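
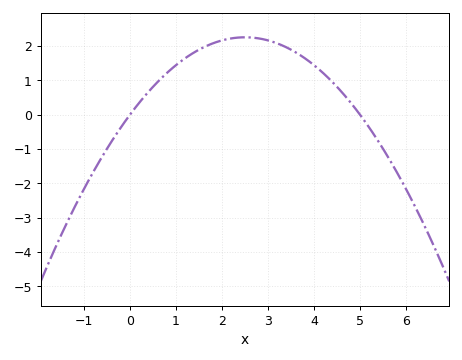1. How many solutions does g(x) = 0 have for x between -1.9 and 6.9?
2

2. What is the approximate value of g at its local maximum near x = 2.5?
2.2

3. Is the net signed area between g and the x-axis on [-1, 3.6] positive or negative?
positive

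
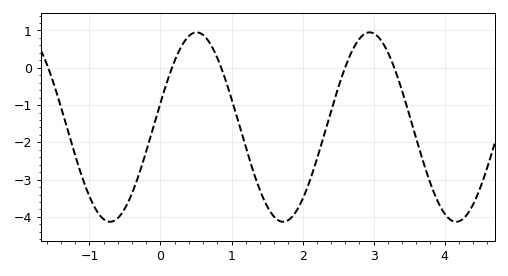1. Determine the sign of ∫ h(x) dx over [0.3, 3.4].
negative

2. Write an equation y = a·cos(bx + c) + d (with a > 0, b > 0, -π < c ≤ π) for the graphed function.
y = 2.54cos(2.6x - 1.3) - 1.59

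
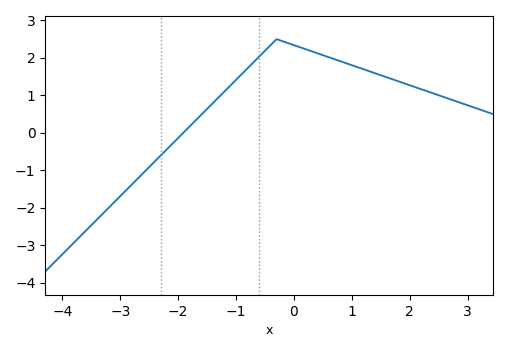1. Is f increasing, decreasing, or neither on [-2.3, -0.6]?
increasing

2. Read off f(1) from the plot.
1.81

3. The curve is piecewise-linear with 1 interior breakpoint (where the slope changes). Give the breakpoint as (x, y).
(-0.3, 2.5)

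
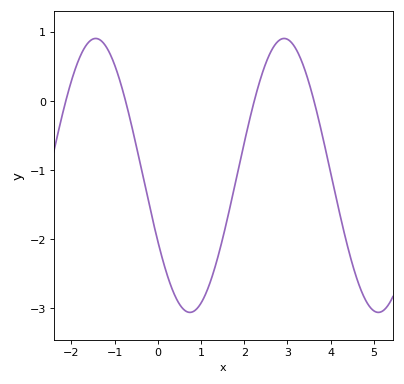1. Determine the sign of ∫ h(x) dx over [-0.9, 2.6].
negative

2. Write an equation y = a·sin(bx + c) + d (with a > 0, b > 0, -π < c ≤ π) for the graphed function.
y = 1.98sin(1.4x - 2.6) - 1.08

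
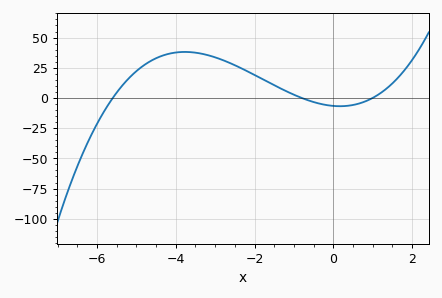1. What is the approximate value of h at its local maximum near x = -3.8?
38.1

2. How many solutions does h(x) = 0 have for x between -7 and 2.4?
3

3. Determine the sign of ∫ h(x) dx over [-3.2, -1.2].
positive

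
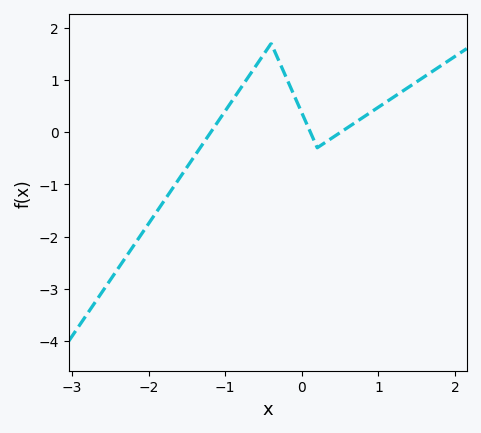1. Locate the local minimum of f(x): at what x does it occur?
0.2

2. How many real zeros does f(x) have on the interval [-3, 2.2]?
3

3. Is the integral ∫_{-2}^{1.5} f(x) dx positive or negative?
positive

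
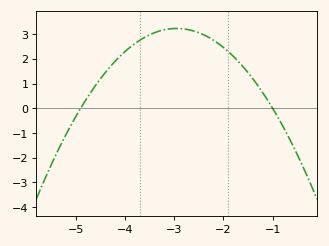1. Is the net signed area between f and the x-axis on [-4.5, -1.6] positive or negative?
positive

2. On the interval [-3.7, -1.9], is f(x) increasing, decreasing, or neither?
neither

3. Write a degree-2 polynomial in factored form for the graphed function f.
y = -0.85(x + 4.9)(x + 1)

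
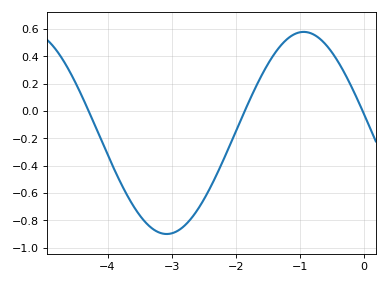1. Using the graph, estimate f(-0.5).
0.44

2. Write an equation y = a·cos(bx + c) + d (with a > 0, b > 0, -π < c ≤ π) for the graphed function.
y = 0.74cos(1.5x + 1.4) - 0.16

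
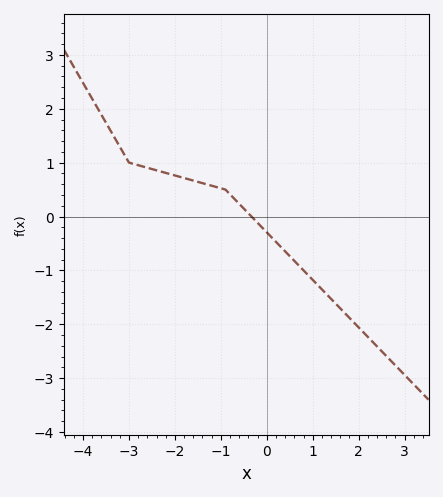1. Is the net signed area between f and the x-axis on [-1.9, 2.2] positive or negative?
negative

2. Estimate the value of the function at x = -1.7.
0.7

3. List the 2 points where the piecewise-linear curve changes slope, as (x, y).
(-3, 1); (-0.9, 0.5)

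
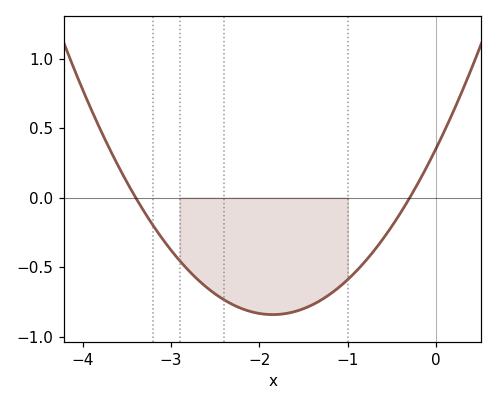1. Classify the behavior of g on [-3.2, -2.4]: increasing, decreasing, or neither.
decreasing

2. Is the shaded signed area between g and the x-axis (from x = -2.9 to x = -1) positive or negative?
negative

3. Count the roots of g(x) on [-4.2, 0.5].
2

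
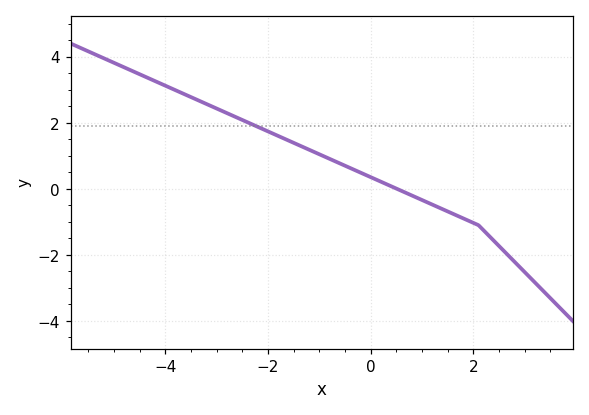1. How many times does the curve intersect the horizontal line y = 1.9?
1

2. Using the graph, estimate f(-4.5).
3.4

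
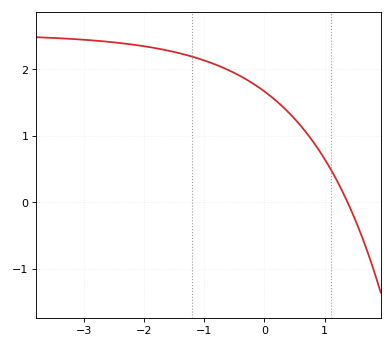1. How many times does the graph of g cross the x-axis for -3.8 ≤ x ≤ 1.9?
1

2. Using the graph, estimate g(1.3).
0.2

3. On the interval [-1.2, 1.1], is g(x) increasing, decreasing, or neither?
decreasing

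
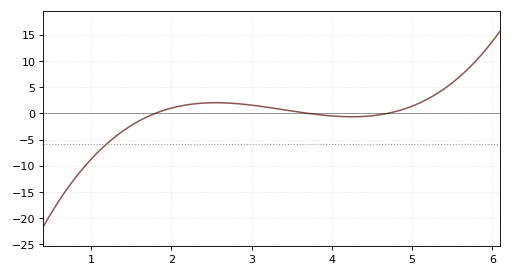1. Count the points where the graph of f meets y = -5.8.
1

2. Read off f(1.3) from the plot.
-4.5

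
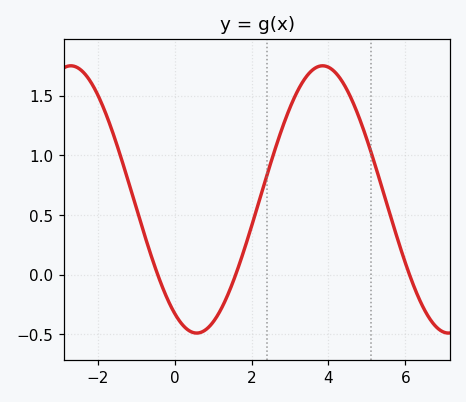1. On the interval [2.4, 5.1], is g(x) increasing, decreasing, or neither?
neither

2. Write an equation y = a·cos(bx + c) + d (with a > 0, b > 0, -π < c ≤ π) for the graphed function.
y = 1.12cos(0.96x + 2.6) + 0.63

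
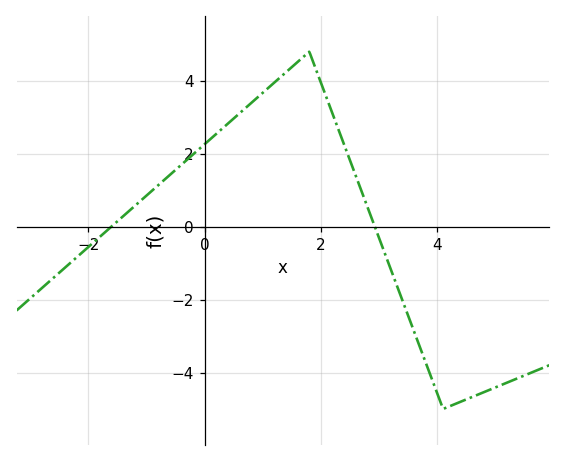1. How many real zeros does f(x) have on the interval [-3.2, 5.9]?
2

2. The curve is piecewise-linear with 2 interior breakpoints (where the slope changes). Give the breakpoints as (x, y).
(1.8, 4.8); (4.1, -5)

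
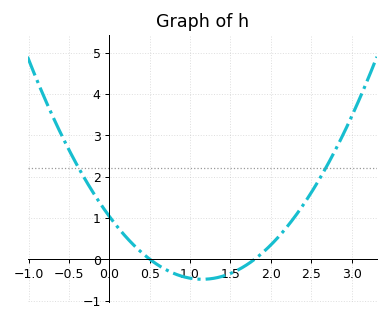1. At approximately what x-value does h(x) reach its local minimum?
1.1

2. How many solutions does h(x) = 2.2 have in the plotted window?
2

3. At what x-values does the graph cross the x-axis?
0.5, 1.8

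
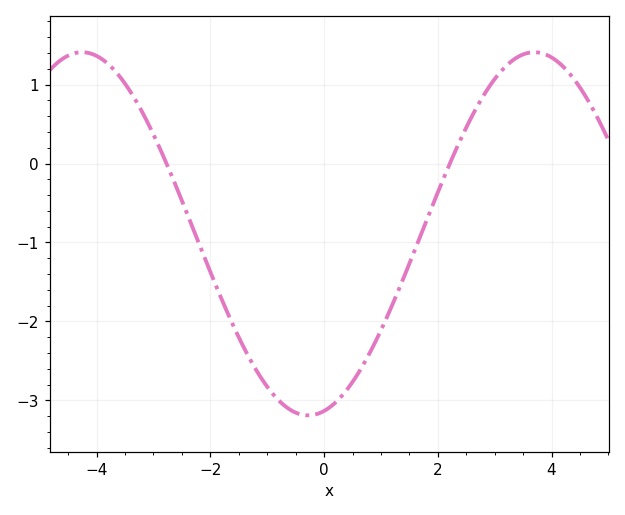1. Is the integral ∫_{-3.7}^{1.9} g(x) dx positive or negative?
negative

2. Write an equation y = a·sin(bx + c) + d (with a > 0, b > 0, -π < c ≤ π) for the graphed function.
y = 2.3sin(0.79x - 1.4) - 0.89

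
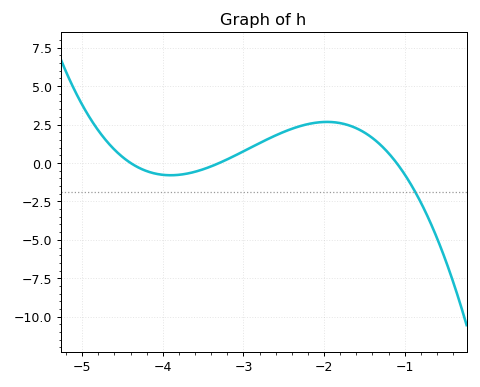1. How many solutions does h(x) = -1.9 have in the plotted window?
1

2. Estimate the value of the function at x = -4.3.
-0.4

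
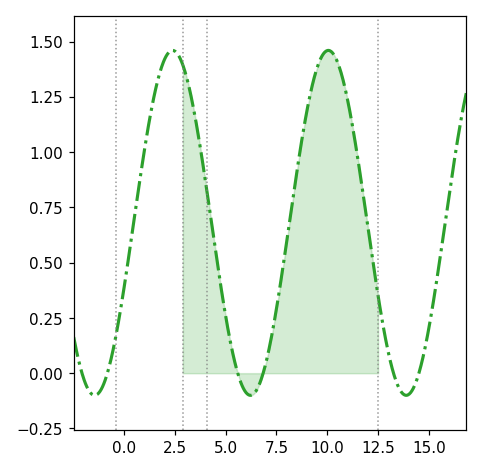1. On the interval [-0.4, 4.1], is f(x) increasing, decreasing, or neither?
neither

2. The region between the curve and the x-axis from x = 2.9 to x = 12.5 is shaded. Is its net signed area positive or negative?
positive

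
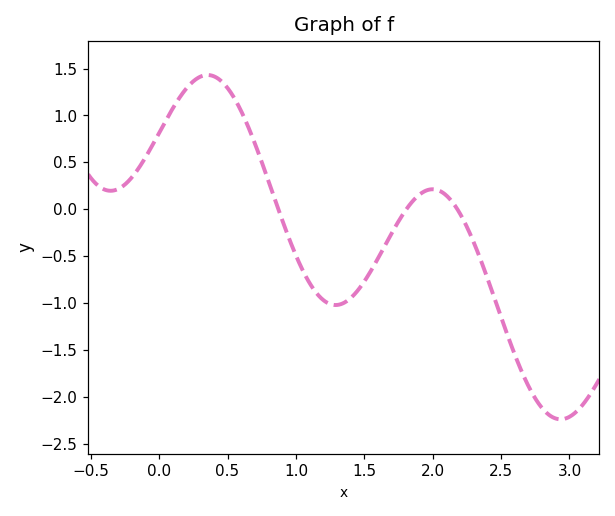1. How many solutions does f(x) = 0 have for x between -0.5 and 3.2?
3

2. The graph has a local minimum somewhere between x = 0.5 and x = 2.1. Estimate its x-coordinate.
1.29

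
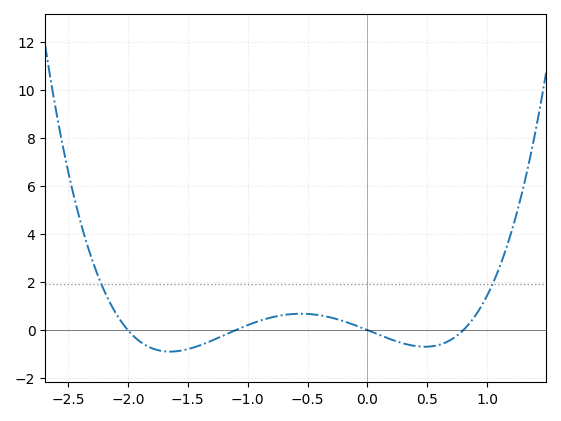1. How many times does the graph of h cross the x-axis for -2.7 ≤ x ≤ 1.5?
4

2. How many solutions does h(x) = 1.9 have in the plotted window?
2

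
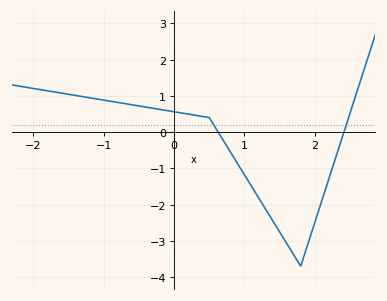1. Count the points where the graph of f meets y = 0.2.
2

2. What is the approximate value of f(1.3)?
-2.1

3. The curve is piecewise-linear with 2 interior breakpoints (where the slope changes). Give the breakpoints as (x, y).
(0.5, 0.4); (1.8, -3.7)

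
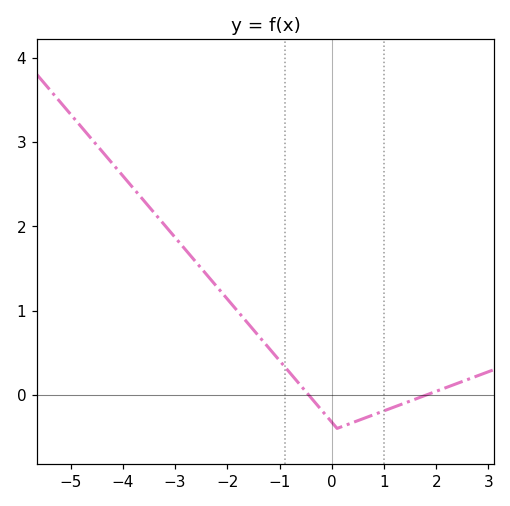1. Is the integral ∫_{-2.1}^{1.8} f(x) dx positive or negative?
positive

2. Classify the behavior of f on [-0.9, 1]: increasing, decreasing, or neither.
neither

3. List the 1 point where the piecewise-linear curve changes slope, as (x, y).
(0.1, -0.4)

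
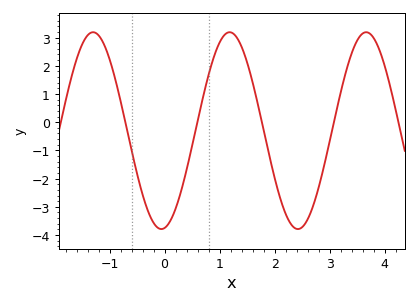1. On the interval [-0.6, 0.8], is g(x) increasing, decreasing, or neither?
neither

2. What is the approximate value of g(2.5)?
-3.7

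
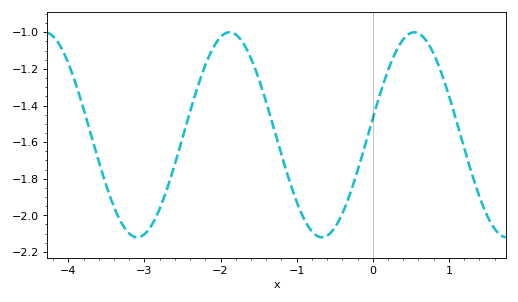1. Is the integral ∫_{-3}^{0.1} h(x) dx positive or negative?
negative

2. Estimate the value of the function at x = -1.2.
-1.66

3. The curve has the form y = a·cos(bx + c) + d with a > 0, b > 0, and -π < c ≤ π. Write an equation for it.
y = 0.56cos(2.6x - 1.4) - 1.56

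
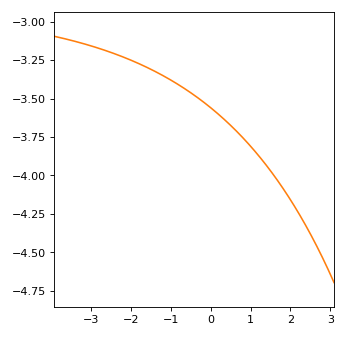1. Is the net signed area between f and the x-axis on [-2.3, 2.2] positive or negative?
negative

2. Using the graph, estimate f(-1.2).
-3.35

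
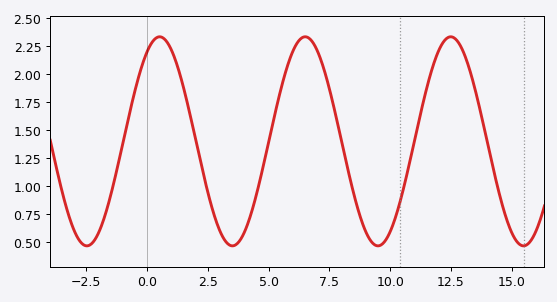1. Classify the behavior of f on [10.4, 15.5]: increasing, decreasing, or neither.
neither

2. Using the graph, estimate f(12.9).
2.25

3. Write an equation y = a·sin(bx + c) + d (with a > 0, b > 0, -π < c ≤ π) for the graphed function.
y = 0.93sin(1.05x + 1.02) + 1.4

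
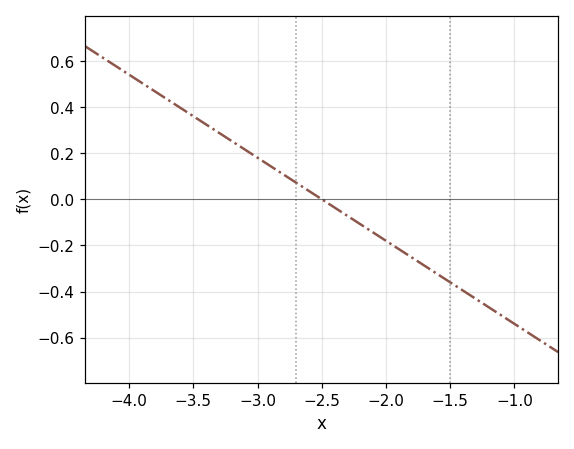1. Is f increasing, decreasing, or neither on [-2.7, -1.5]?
decreasing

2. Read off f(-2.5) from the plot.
0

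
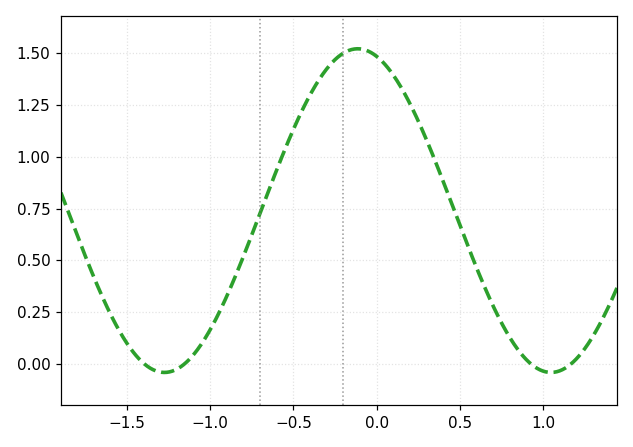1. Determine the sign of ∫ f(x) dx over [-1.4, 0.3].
positive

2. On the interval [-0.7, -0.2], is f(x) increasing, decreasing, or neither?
increasing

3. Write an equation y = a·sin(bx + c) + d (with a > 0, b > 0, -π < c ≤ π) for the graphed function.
y = 0.78sin(2.71x + 1.88) + 0.74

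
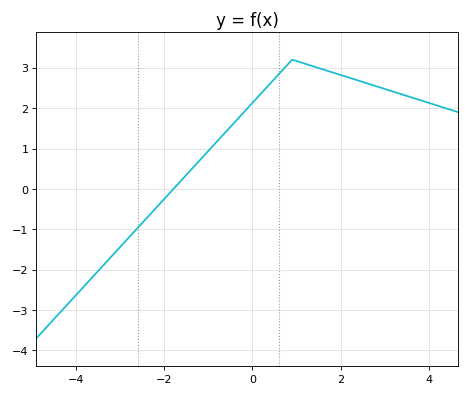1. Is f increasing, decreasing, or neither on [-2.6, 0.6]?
increasing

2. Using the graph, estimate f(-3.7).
-2.3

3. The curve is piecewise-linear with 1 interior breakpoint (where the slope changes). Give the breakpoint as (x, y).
(0.9, 3.2)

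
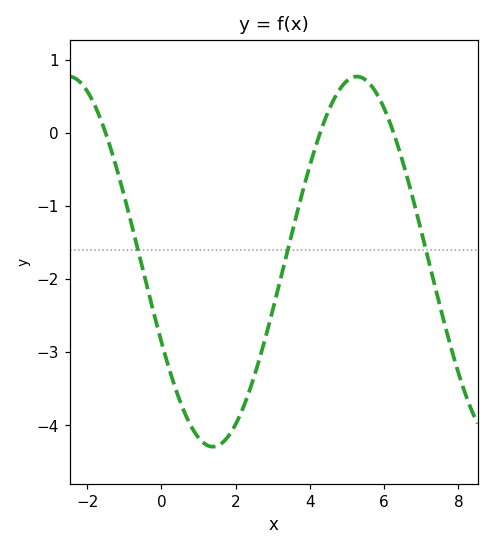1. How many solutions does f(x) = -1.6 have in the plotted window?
3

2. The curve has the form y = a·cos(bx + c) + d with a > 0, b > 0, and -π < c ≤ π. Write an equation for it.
y = 2.53cos(0.81x + 2.02) - 1.76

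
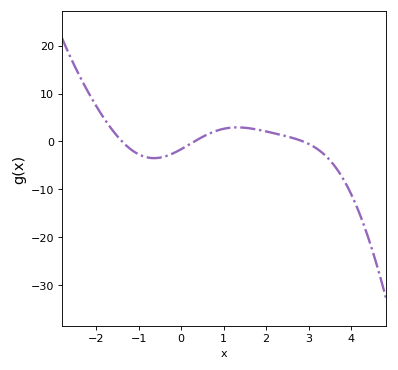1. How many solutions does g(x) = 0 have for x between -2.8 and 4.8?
3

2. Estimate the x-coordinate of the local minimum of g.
-0.6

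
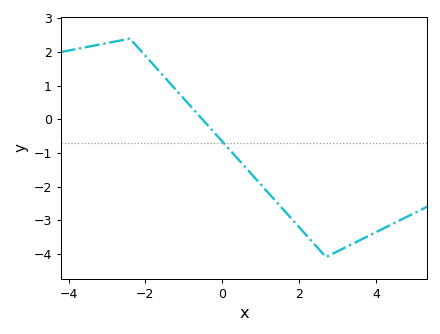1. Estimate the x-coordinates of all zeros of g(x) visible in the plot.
-0.517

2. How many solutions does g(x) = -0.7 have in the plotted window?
1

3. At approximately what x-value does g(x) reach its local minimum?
2.7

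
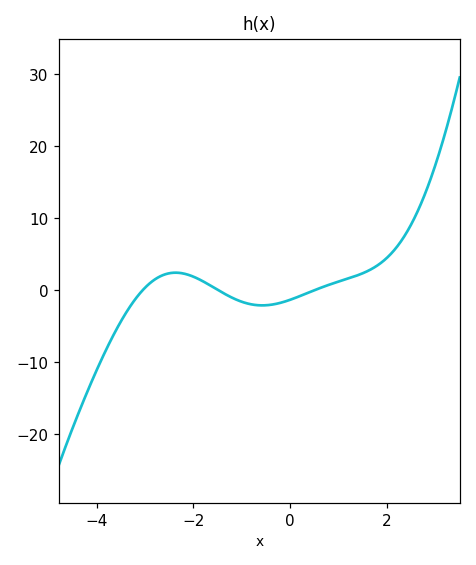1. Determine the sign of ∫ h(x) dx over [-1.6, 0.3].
negative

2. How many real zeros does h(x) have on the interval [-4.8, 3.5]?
3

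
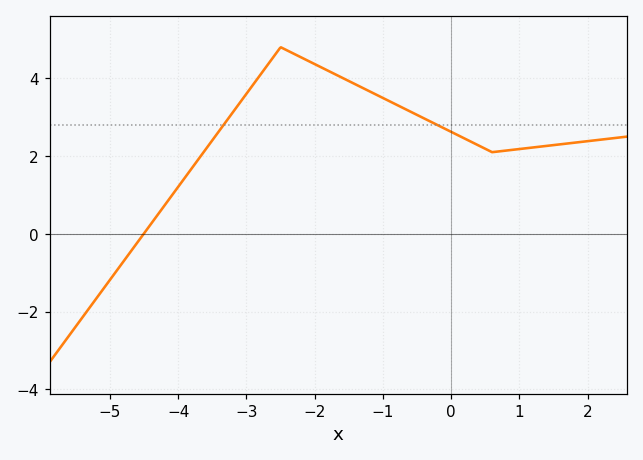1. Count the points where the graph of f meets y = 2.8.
2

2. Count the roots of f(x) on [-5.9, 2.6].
1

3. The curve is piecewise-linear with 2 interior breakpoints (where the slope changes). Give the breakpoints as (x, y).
(-2.5, 4.8); (0.6, 2.1)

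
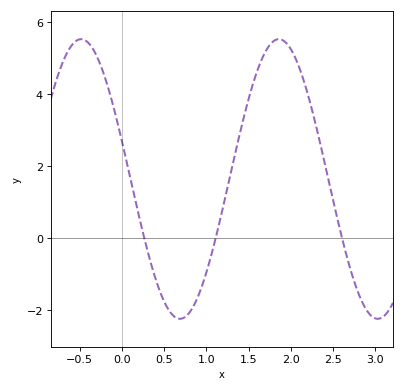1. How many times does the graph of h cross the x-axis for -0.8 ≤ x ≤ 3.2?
3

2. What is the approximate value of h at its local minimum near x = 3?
-2.24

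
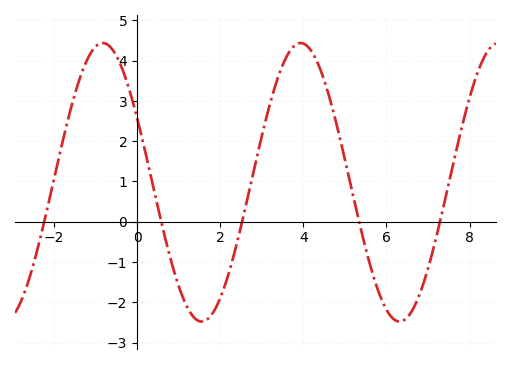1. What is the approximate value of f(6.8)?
-1.79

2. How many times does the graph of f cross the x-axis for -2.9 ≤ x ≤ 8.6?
5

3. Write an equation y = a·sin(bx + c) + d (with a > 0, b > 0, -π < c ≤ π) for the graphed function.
y = 3.46sin(1.32x + 2.66) + 0.98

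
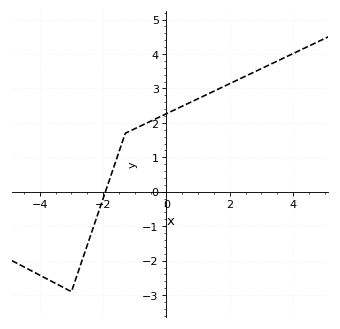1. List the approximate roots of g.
-2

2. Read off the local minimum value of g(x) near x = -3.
-2.9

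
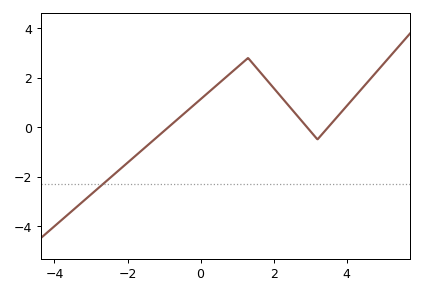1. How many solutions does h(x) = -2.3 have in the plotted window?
1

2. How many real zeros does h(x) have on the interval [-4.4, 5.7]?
3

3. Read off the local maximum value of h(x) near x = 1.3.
2.8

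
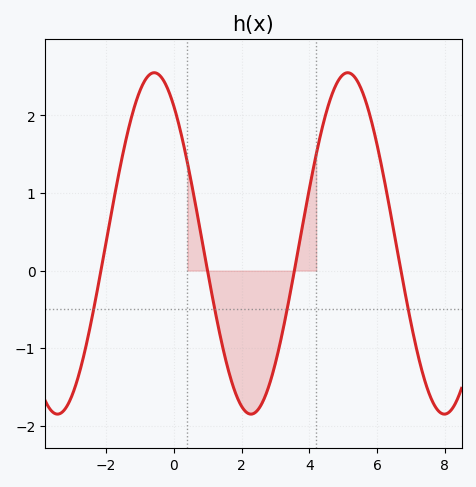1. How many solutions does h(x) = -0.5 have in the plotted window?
4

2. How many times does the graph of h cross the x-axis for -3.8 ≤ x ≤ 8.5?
4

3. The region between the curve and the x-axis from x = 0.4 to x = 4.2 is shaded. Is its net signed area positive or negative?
negative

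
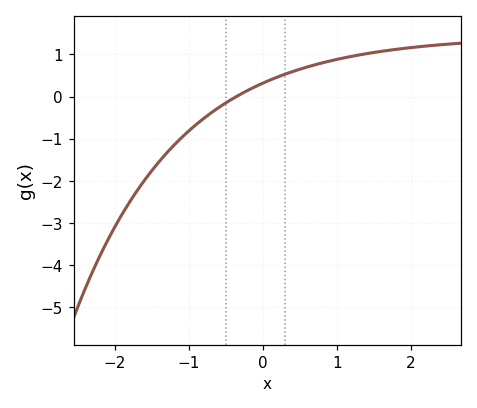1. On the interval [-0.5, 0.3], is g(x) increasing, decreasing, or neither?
increasing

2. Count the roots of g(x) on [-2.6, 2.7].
1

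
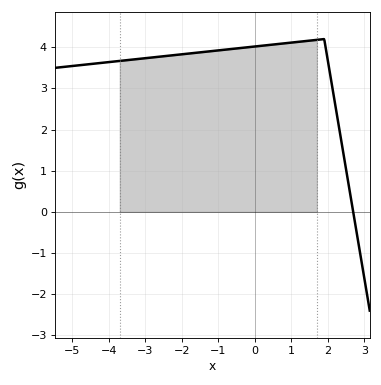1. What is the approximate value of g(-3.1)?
3.7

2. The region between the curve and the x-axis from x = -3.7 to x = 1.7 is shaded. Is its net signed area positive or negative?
positive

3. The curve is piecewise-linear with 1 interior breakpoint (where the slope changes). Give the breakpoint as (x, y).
(1.9, 4.2)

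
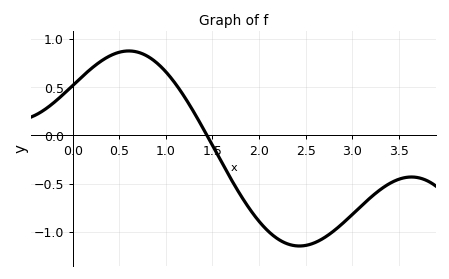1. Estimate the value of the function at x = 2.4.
-1.14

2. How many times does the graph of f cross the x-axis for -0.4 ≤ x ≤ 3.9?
1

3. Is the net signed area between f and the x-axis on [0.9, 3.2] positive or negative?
negative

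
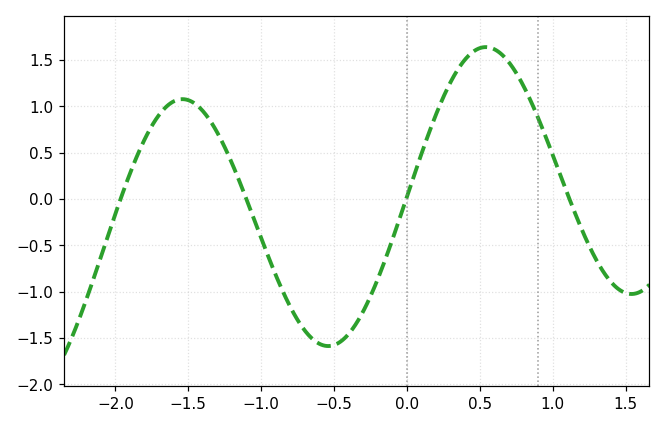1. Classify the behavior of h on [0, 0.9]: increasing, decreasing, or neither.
neither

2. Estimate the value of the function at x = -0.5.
-1.6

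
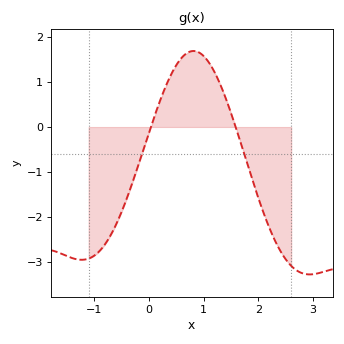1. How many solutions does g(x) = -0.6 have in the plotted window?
2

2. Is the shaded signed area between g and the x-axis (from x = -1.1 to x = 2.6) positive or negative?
negative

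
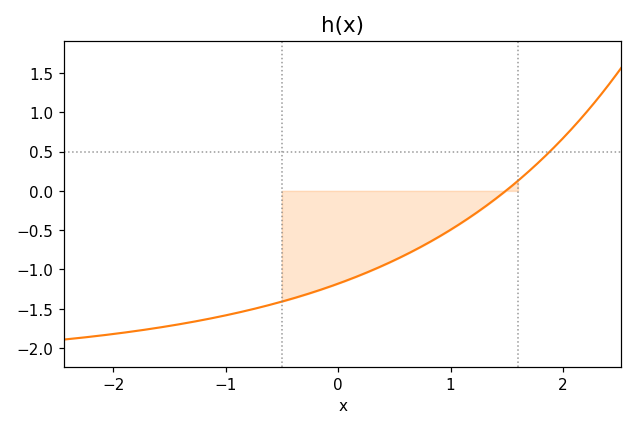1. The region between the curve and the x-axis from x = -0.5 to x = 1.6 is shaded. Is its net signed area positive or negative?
negative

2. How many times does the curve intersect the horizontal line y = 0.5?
1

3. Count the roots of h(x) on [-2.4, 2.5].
1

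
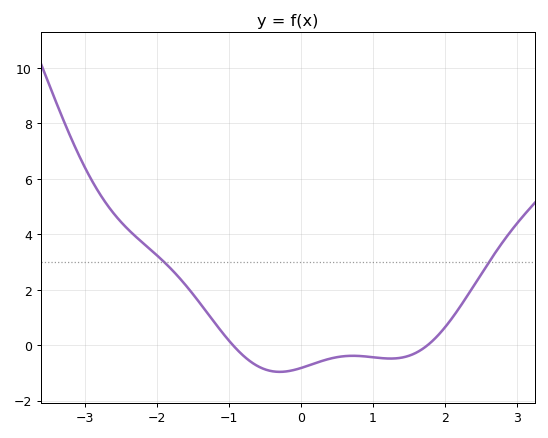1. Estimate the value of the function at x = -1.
0.161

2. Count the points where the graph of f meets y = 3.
2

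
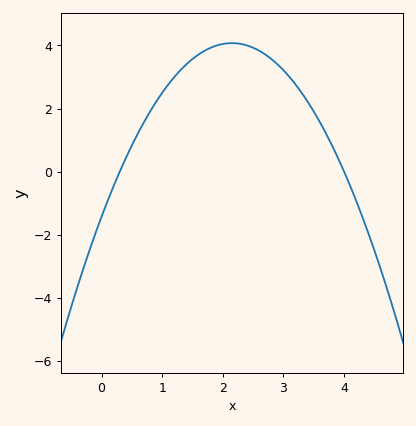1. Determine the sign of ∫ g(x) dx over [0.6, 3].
positive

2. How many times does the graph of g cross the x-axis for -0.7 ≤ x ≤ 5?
2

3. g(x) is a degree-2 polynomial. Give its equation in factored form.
y = -1.19(x - 0.3)(x - 4)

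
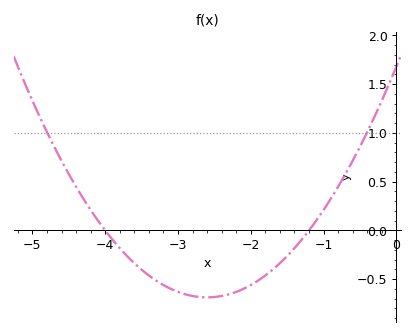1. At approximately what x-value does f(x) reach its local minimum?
-2.6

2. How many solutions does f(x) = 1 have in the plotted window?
2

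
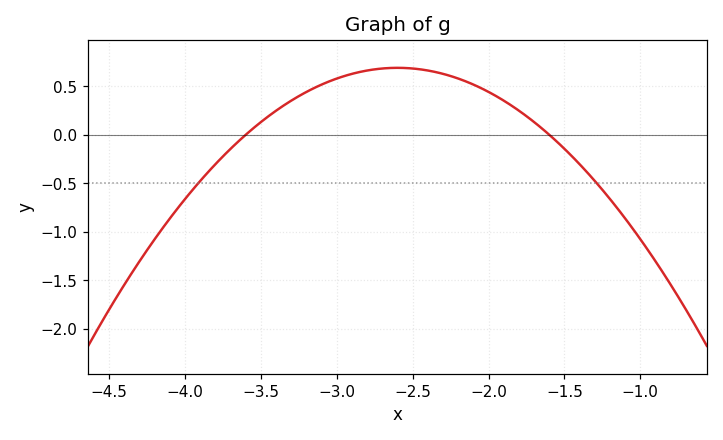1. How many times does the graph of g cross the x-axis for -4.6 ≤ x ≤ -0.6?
2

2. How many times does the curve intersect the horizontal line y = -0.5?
2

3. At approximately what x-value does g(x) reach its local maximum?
-2.6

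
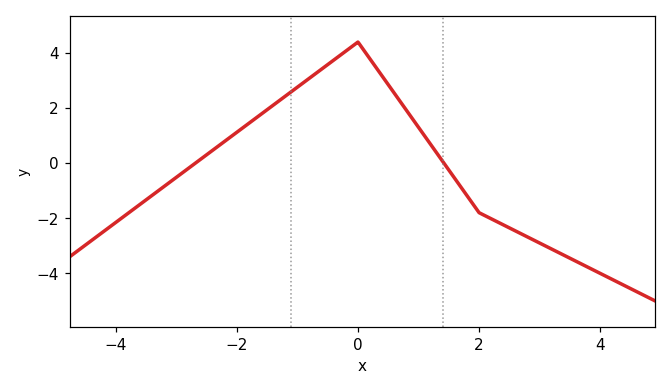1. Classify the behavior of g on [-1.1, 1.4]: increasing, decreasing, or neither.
neither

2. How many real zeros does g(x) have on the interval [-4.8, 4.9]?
2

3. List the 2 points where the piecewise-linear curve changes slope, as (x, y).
(0, 4.4); (2, -1.8)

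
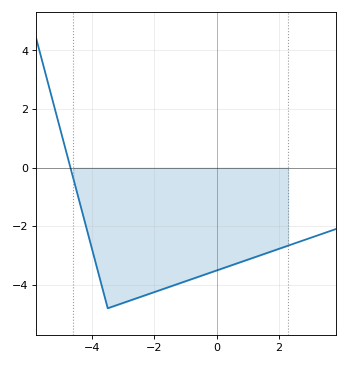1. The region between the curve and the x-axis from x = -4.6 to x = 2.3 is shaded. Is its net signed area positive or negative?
negative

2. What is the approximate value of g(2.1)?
-2.74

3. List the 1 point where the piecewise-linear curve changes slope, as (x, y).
(-3.5, -4.8)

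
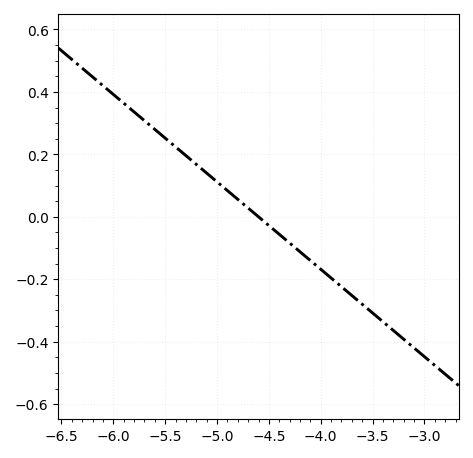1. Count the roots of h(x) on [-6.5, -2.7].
1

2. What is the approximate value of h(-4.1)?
-0.14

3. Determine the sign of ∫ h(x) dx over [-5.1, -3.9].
negative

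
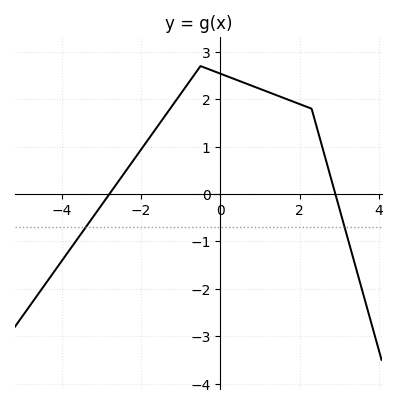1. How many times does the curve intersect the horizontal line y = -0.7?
2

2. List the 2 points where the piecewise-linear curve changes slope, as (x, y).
(-0.5, 2.7); (2.3, 1.8)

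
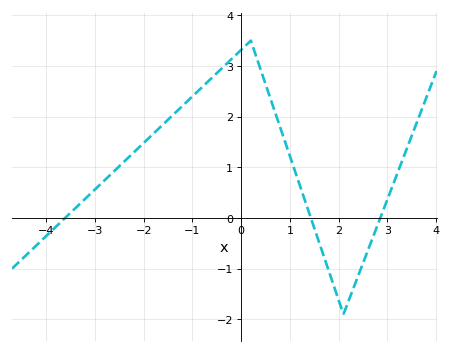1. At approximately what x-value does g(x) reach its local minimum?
2.2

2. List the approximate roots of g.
-3.6, 1.4, 2.8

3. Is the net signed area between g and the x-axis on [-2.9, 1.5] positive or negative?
positive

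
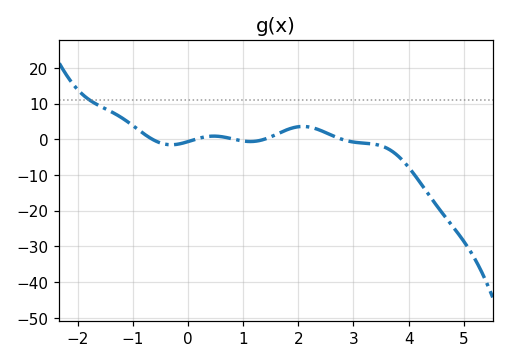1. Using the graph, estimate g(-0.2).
-1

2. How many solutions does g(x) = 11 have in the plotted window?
1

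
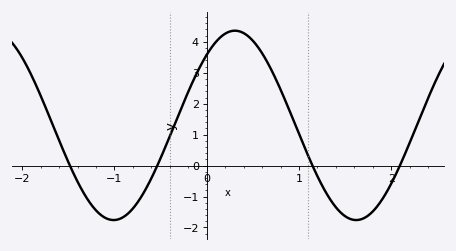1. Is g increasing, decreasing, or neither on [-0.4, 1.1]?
neither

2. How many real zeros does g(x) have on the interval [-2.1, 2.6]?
4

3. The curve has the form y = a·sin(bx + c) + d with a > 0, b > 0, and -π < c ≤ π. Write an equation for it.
y = 3.06sin(2.39x + 0.842) + 1.3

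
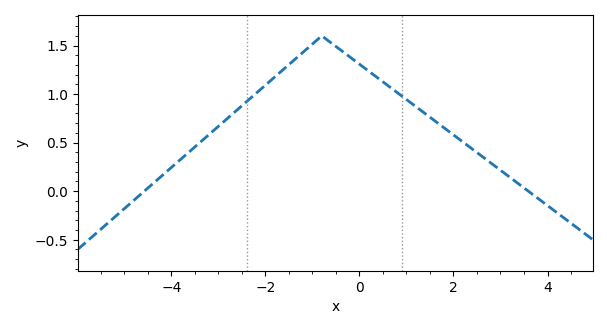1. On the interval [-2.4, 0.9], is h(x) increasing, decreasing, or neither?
neither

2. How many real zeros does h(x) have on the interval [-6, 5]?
2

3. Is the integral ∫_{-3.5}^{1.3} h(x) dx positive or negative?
positive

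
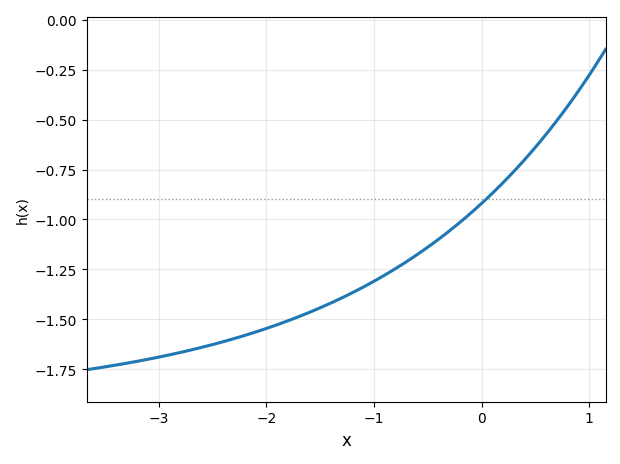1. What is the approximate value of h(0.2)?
-0.816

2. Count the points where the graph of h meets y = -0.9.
1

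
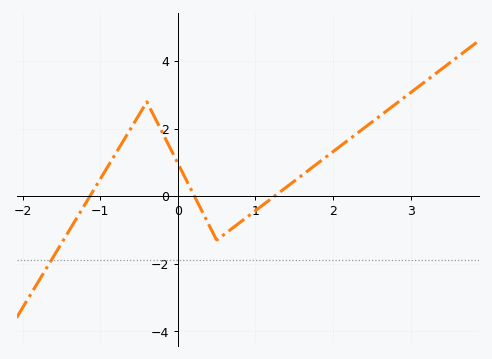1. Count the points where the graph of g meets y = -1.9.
1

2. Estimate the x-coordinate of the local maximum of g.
-0.4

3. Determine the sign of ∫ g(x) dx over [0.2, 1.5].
negative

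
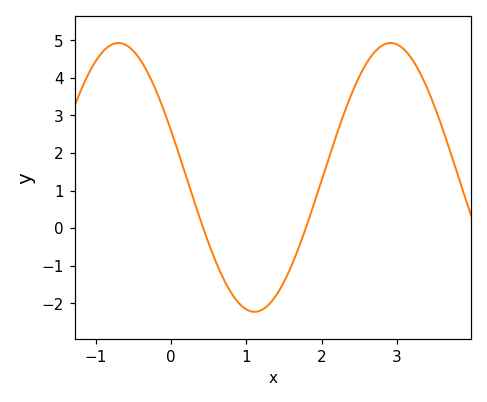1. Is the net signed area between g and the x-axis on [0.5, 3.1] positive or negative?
positive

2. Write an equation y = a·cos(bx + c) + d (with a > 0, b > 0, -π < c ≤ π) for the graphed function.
y = 3.58cos(1.7x + 1.2) + 1.35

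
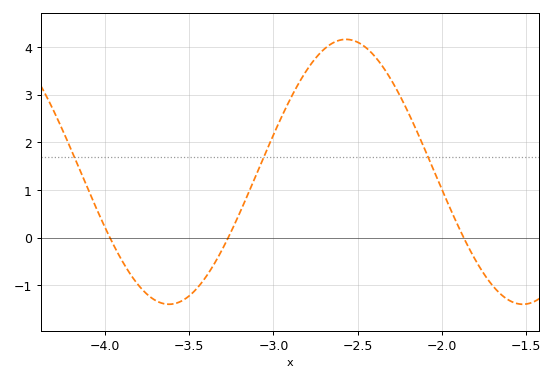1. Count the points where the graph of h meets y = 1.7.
3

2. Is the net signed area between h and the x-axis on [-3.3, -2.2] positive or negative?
positive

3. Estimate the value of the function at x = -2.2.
2.63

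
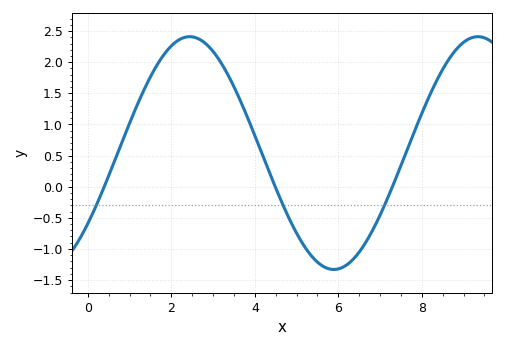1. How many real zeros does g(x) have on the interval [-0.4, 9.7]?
3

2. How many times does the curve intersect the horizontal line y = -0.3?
3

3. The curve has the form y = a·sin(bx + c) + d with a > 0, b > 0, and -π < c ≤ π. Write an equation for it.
y = 1.87sin(0.91x - 0.65) + 0.54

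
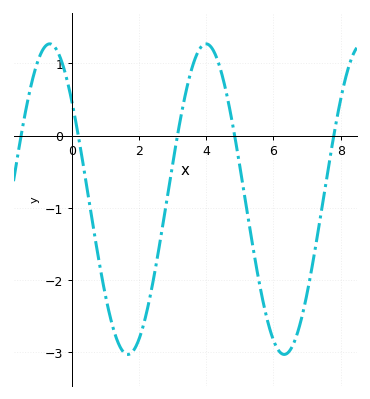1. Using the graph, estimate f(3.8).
1.2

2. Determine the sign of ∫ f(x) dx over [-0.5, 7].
negative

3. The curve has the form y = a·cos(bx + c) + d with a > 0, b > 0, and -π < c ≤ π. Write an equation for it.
y = 2.15cos(1.4x + 0.89) - 0.88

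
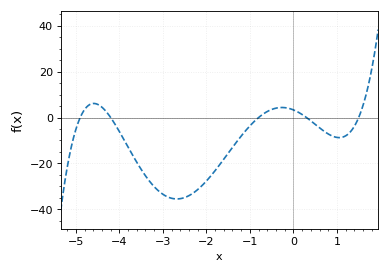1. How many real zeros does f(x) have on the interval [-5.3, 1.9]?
5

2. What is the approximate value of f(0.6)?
-4.49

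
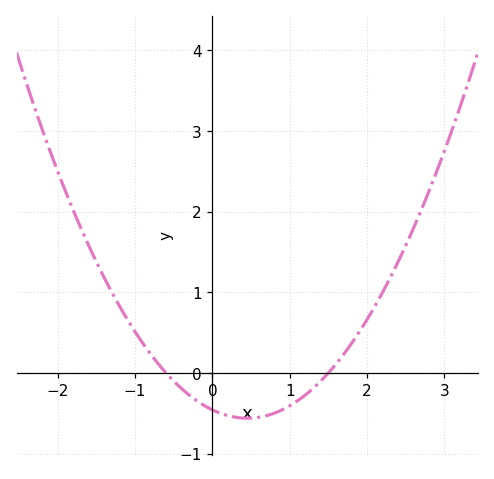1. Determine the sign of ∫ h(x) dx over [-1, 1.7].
negative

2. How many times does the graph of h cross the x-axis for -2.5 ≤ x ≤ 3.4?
2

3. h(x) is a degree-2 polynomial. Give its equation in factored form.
y = 0.51(x + 0.6)(x - 1.5)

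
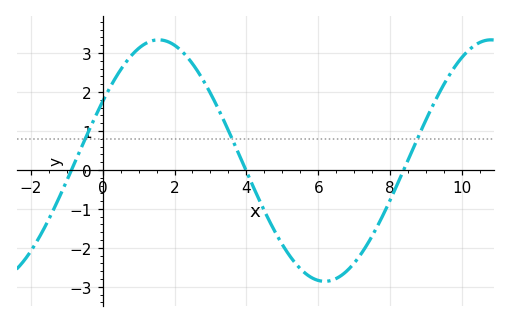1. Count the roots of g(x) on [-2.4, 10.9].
3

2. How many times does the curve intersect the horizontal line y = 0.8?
3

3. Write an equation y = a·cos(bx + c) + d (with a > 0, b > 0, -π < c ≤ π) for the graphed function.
y = 3.1cos(0.68x - 1.06) + 0.24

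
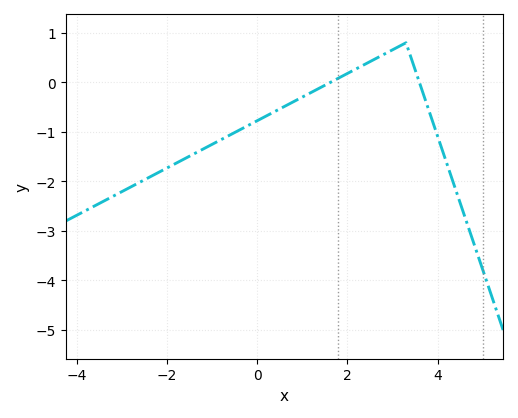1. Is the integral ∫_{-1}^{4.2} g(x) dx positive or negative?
negative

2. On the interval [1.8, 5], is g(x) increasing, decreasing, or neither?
neither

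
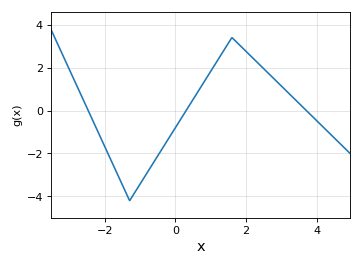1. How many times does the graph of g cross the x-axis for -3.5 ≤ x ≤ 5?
3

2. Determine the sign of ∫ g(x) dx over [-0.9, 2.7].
positive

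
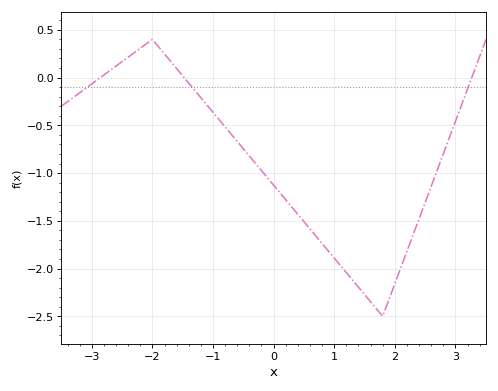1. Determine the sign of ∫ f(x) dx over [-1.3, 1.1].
negative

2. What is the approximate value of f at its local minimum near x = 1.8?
-2.5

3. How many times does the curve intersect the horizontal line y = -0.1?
3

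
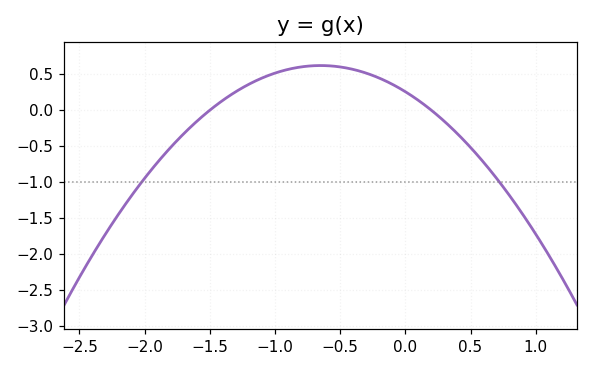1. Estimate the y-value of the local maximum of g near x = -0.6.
0.6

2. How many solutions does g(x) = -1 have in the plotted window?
2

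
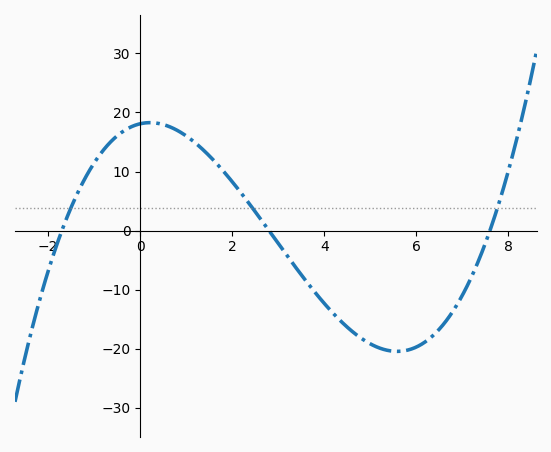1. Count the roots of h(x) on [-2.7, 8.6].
3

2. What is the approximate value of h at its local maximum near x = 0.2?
18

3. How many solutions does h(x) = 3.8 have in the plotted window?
3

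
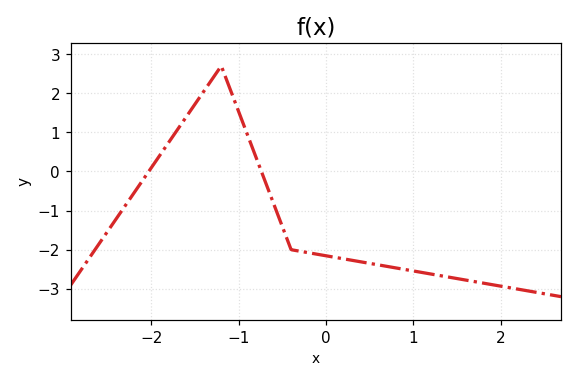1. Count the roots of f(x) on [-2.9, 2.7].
2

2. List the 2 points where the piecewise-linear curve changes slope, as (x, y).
(-1.2, 2.7); (-0.4, -2)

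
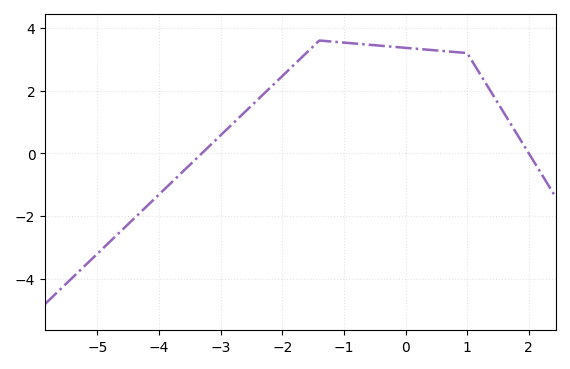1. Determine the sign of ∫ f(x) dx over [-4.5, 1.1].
positive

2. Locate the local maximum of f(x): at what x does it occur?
-1.4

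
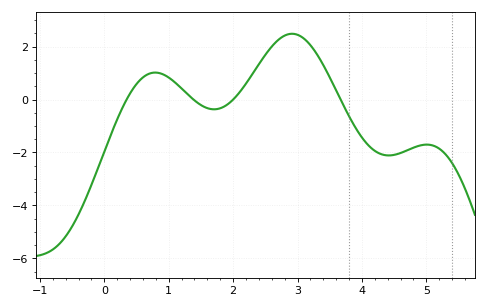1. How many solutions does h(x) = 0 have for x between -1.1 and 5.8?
4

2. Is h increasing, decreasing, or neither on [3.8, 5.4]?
neither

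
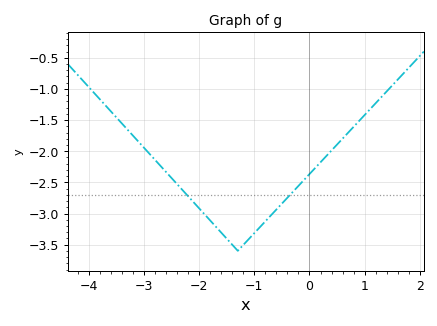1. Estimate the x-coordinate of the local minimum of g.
-1.3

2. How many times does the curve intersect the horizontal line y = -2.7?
2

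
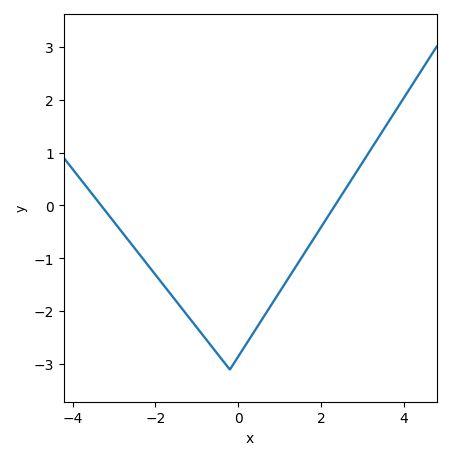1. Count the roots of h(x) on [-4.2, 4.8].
2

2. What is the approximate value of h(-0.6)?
-2.7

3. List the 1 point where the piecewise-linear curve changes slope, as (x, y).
(-0.2, -3.1)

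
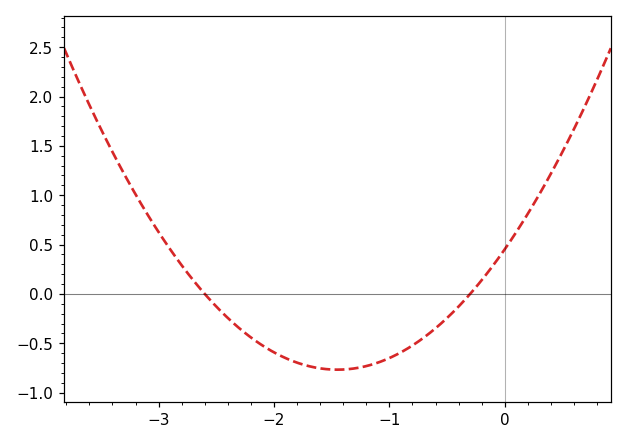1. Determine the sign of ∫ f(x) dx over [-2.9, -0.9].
negative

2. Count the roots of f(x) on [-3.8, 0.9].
2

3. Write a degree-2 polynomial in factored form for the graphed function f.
y = 0.58(x + 2.6)(x + 0.3)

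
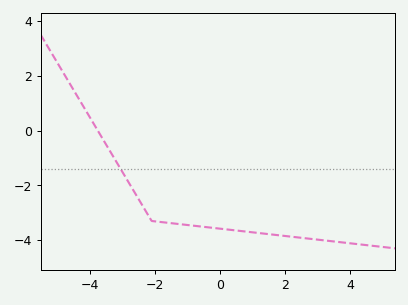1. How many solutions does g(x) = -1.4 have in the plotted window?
1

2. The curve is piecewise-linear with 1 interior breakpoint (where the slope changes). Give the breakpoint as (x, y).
(-2.1, -3.3)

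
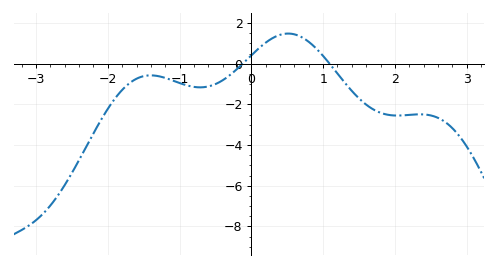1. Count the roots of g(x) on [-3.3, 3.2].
2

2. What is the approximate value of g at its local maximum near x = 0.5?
1.4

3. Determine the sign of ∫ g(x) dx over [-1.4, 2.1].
negative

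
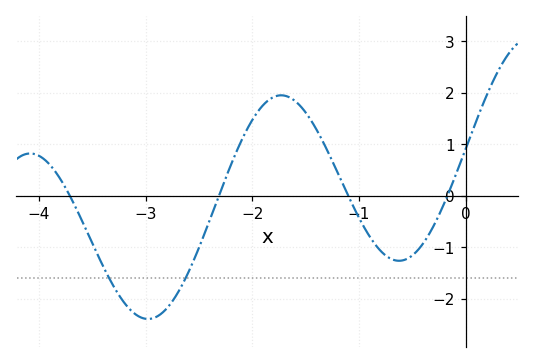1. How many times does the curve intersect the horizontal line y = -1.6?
2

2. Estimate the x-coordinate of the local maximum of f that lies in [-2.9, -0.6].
-1.73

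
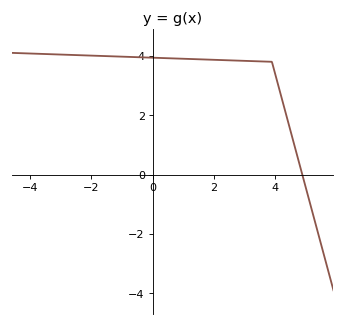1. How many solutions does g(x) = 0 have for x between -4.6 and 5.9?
1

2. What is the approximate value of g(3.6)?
3.8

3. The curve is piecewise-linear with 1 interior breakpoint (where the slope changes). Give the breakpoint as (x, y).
(3.9, 3.8)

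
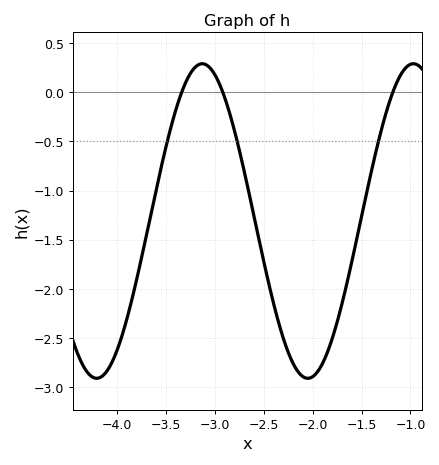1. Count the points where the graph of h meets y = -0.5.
3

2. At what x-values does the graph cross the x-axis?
-3.34, -2.92, -1.18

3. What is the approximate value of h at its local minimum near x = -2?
-2.91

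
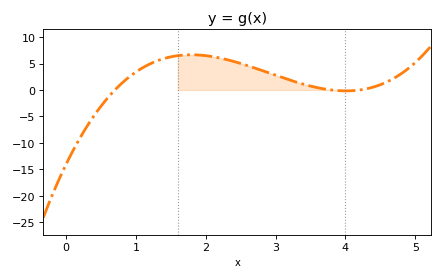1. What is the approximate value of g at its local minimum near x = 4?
0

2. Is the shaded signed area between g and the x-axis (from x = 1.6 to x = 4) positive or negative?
positive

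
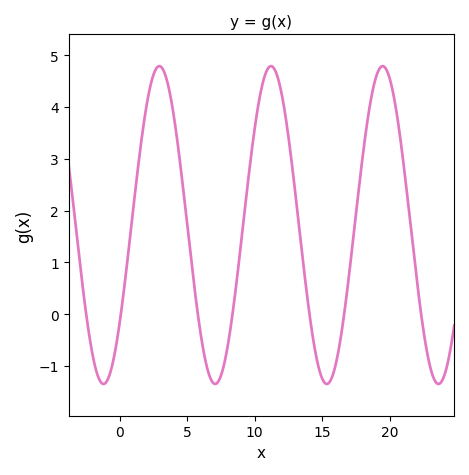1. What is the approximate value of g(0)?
-0.2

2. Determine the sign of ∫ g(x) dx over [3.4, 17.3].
positive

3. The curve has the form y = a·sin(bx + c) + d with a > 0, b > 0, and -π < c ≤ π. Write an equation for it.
y = 3.07sin(0.76x - 0.67) + 1.72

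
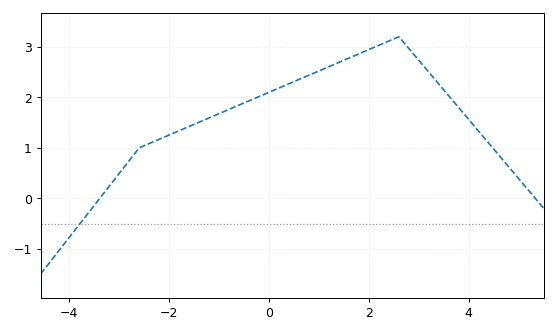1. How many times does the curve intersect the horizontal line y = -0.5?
1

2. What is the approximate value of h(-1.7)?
1.38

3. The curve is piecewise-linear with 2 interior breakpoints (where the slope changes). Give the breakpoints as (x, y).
(-2.6, 1); (2.6, 3.2)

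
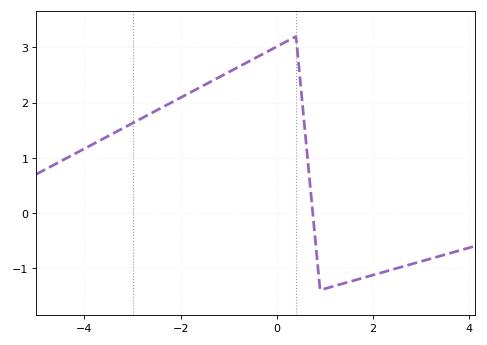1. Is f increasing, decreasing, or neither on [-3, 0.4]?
increasing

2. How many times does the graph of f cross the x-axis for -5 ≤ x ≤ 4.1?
1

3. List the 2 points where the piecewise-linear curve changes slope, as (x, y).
(0.4, 3.2); (0.9, -1.4)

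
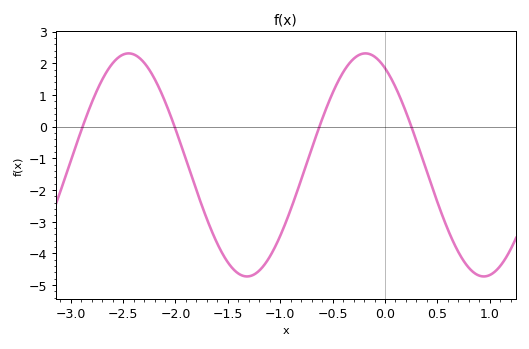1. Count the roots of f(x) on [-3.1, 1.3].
4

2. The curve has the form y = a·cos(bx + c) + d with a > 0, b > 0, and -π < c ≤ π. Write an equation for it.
y = 3.52cos(2.78x + 0.52) - 1.21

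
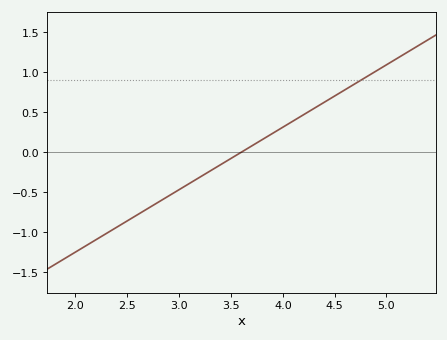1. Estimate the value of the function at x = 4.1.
0.4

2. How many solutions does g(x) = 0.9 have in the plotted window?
1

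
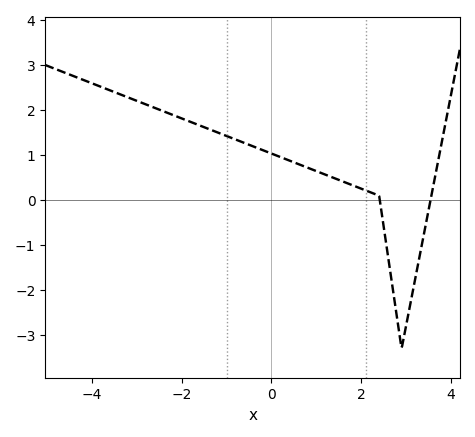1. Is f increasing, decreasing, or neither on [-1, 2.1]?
decreasing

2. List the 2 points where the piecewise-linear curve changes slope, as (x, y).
(2.4, 0.1); (2.9, -3.3)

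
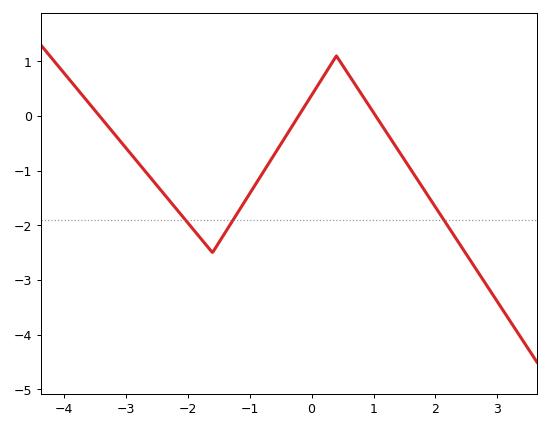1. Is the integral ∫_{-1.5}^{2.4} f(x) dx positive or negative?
negative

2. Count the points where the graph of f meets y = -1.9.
3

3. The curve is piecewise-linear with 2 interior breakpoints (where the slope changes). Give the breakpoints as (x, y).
(-1.6, -2.5); (0.4, 1.1)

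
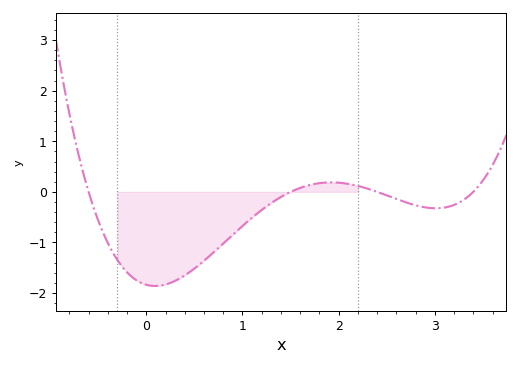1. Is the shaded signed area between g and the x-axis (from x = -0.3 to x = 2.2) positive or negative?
negative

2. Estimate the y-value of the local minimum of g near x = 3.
-0.3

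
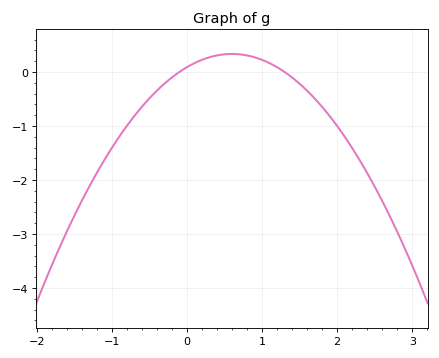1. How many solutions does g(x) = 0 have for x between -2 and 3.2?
2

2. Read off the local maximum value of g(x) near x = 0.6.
0.3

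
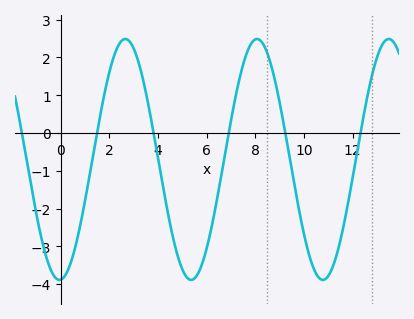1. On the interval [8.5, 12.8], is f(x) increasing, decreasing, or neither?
neither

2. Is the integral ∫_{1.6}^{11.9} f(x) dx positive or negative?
negative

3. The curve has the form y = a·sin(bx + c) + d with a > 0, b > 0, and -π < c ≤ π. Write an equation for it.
y = 3.19sin(1.2x - 1.5) - 0.7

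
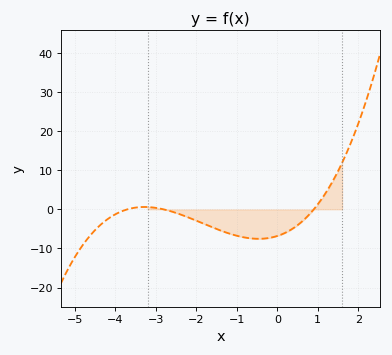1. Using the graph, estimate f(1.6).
11.9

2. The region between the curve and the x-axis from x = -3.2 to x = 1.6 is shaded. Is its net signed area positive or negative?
negative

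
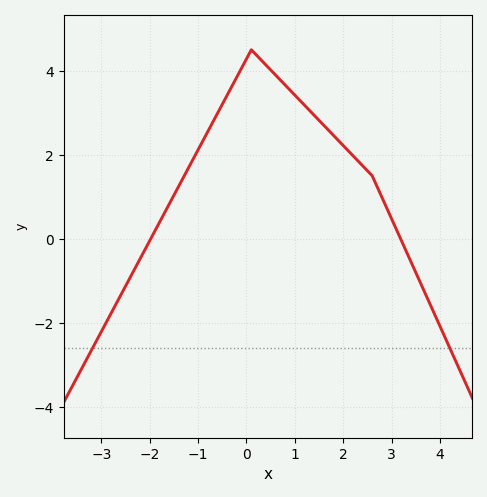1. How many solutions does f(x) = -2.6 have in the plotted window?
2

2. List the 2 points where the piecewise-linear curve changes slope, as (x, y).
(0.1, 4.5); (2.6, 1.5)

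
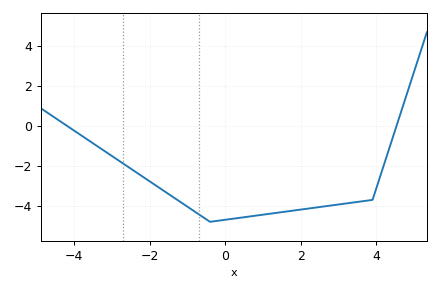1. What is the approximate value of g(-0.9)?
-4.16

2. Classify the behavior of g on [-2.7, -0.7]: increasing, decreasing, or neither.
decreasing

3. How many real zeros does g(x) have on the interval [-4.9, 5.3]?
2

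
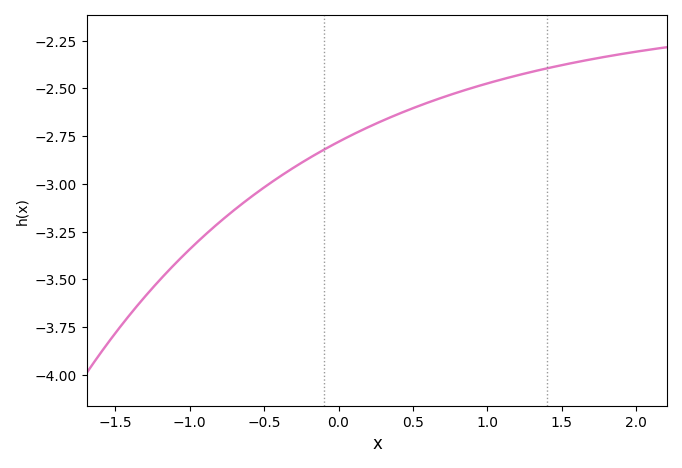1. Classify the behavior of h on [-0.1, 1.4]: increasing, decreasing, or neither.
increasing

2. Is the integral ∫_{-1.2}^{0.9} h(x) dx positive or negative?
negative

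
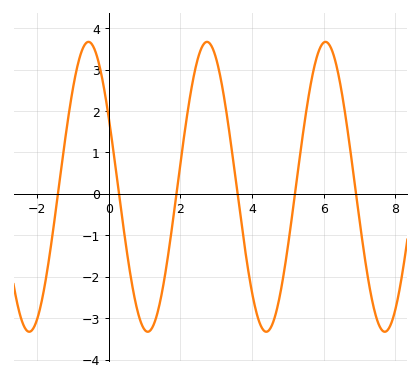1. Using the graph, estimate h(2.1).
1.36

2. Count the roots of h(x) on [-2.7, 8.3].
6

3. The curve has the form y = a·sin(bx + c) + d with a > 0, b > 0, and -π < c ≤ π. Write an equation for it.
y = 3.5sin(1.9x + 2.64) + 0.17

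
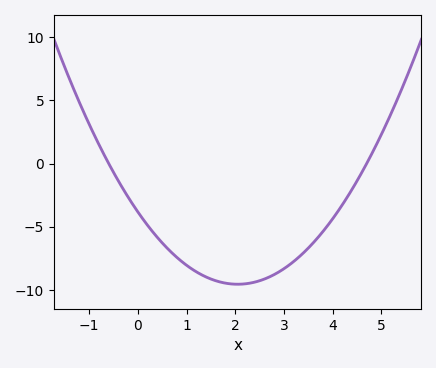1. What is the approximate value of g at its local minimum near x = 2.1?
-9.55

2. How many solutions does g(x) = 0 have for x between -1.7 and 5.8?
2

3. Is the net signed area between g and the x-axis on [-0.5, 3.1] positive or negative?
negative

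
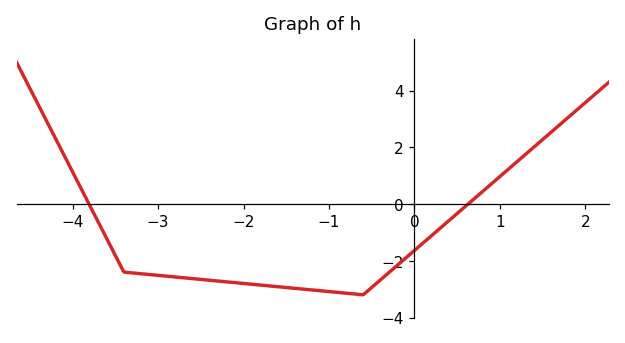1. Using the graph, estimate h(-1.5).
-3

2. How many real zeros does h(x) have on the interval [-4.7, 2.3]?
2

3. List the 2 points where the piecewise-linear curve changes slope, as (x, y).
(-3.4, -2.4); (-0.6, -3.2)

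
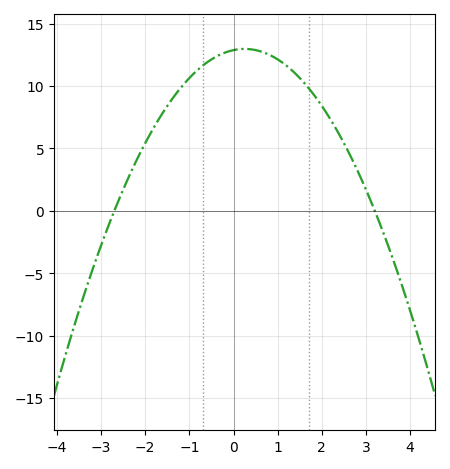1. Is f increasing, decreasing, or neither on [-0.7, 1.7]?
neither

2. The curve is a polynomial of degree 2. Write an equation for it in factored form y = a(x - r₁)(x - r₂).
y = -1.49(x + 2.7)(x - 3.2)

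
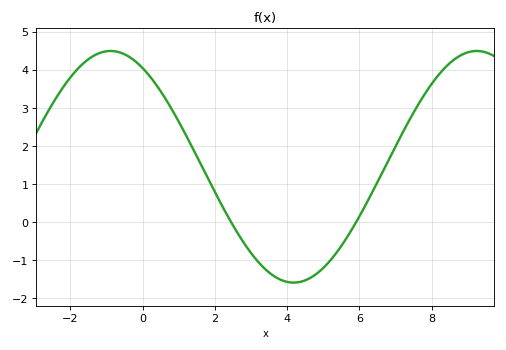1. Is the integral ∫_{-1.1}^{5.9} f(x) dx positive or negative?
positive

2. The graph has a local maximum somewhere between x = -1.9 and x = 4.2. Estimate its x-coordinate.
-0.8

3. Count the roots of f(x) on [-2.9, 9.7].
2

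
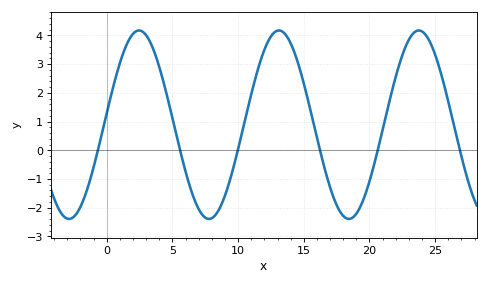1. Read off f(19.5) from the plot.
-1.8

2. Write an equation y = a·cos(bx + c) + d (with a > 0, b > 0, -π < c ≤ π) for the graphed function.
y = 3.28cos(0.59x - 1.4) + 0.89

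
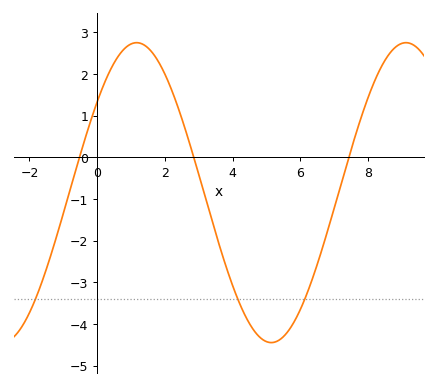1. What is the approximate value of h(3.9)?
-2.9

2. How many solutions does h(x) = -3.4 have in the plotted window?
3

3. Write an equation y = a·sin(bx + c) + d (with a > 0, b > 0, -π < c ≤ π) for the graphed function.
y = 3.6sin(0.79x + 0.65) - 0.85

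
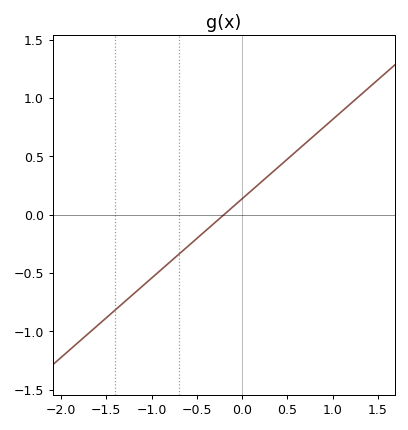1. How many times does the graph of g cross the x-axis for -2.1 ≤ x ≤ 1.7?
1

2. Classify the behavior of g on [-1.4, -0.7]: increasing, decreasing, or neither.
increasing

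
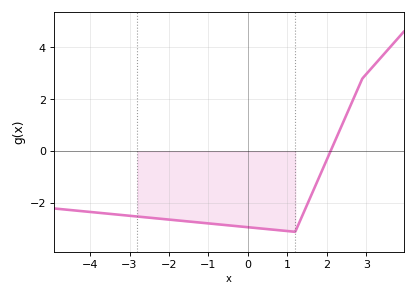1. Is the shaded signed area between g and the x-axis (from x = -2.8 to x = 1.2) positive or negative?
negative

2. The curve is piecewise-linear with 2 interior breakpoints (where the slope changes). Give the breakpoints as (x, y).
(1.2, -3.1); (2.9, 2.8)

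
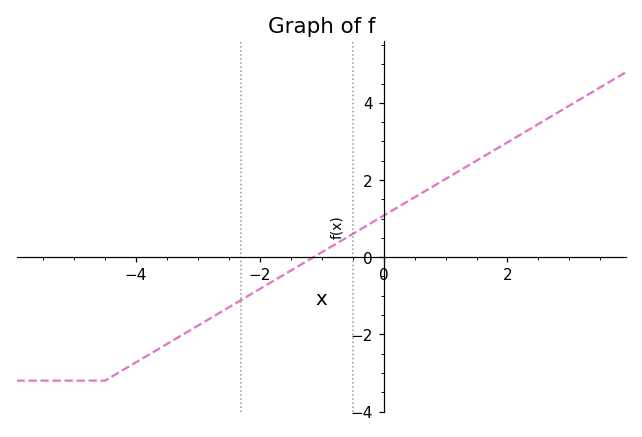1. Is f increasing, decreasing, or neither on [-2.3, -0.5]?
increasing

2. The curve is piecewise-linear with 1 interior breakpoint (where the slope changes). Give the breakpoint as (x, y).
(-4.5, -3.2)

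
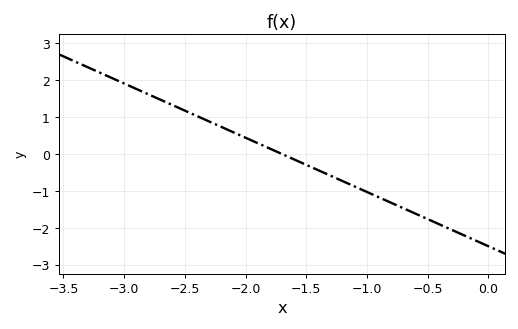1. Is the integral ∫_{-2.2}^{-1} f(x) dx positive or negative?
negative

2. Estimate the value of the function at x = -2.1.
0.6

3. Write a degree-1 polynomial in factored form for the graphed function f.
y = -1.47(x + 1.7)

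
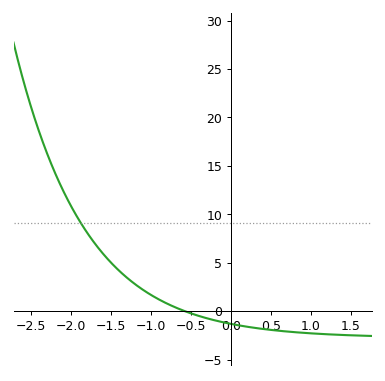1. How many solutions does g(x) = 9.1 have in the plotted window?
1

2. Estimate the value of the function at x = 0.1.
-1.47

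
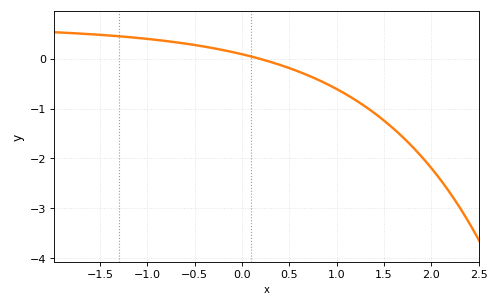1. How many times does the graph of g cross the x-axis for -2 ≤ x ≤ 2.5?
1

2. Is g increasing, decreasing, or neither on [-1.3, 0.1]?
decreasing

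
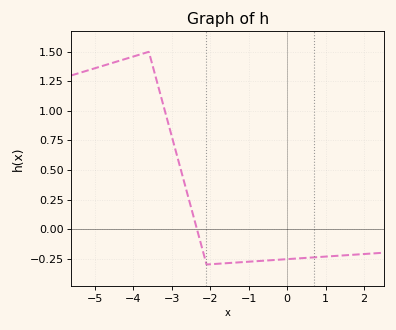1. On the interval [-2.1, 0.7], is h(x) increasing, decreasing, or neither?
increasing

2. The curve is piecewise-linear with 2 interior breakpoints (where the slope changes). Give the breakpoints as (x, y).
(-3.6, 1.5); (-2.1, -0.3)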